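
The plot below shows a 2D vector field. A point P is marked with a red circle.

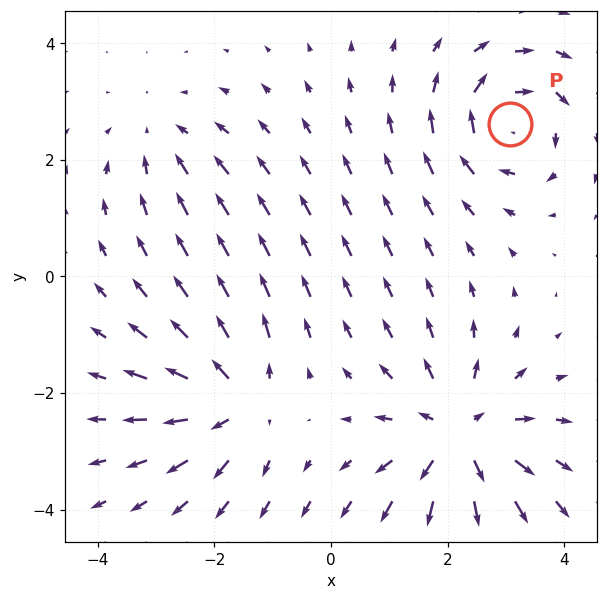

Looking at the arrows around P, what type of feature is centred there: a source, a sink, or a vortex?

vortex

At P (3.1, 2.6) the arrows circulate clockwise. Divergence ≈0, curl about -5 — near-zero divergence with nonzero curl is a vortex.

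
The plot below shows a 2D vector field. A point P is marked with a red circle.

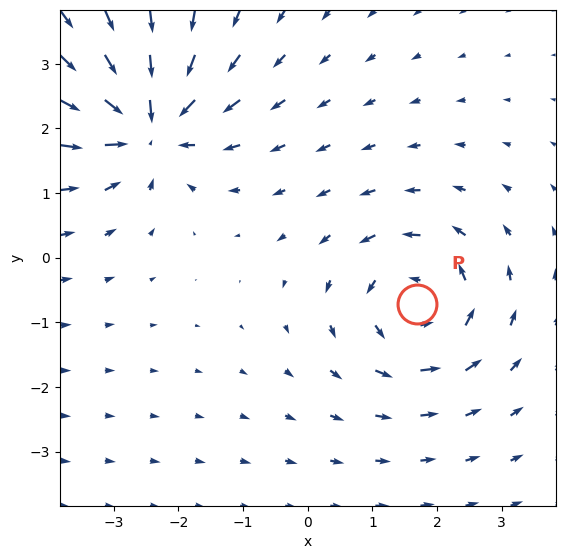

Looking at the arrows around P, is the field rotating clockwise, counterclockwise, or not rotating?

counterclockwise

Near P at (1.7, -0.7) the arrows circulate counterclockwise. The curl (z-component) there is about +5; positive curl means counterclockwise rotation.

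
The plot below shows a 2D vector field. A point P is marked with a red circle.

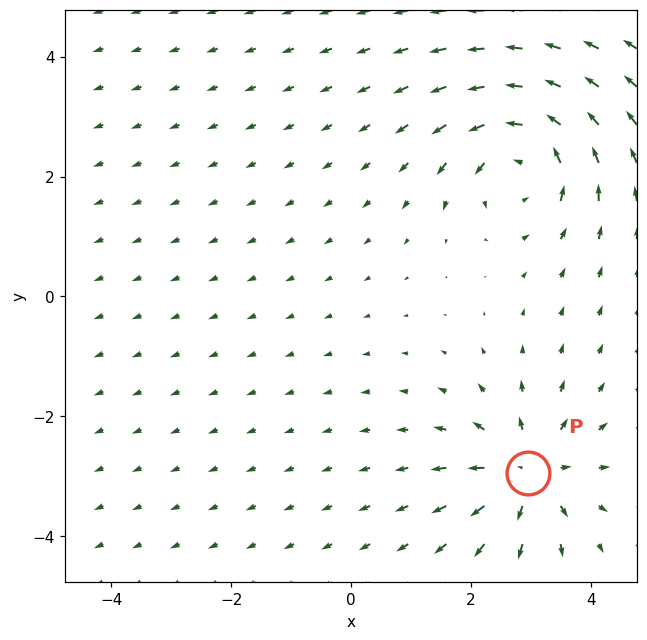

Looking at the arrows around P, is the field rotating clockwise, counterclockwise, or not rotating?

not rotating

Near P at (3.0, -2.9) the arrows show no circulation. The curl there is ≈0.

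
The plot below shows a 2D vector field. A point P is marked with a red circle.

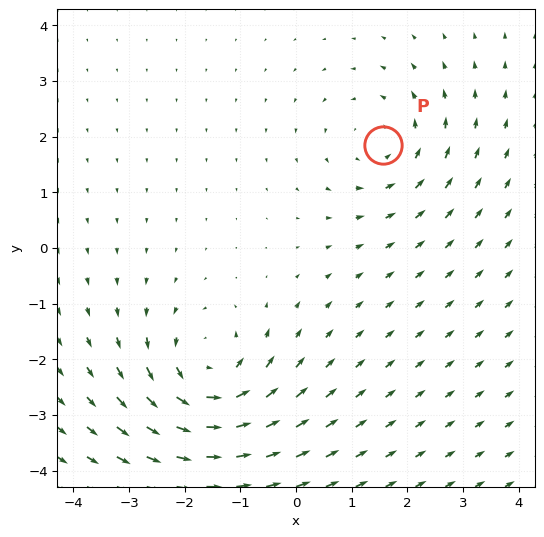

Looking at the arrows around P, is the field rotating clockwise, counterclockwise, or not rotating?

Near P at (1.6, 1.9) the arrows circulate counterclockwise. The curl (z-component) there is about +2; positive curl means counterclockwise rotation.

counterclockwise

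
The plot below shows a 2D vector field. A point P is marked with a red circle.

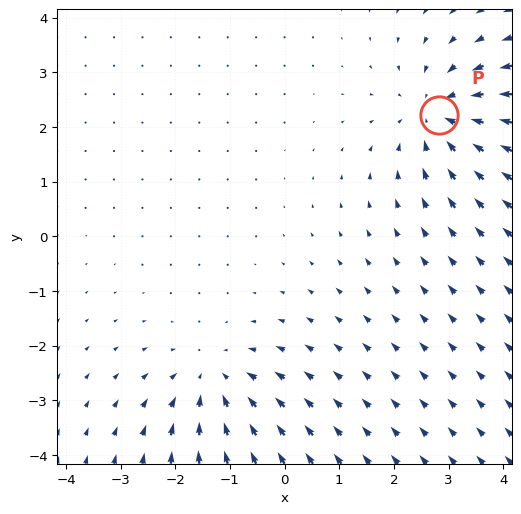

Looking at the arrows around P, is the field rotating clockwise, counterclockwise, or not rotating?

not rotating

Near P at (2.8, 2.2) the arrows show no circulation. The curl there is ≈0.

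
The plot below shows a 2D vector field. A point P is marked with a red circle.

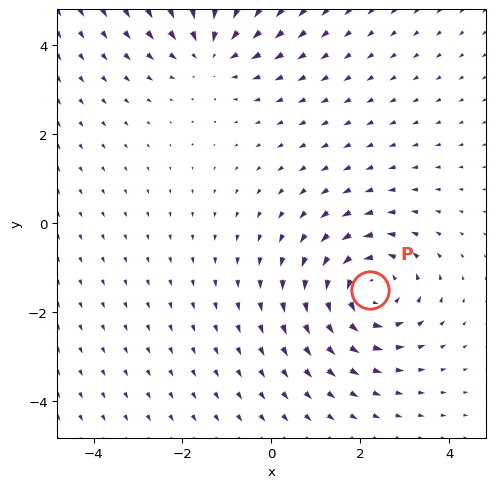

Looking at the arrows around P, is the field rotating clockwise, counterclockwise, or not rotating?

counterclockwise

Near P at (2.2, -1.5) the arrows circulate counterclockwise. The curl (z-component) there is about +4; positive curl means counterclockwise rotation.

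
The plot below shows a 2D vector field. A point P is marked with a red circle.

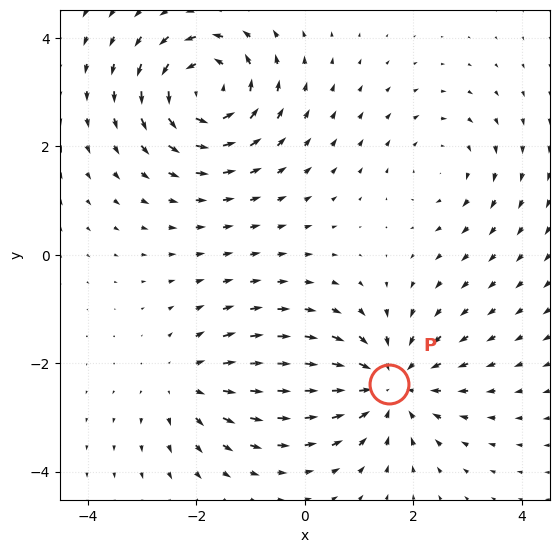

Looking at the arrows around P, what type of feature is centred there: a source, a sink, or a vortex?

sink

At P (1.6, -2.4) the arrows converge inward. Divergence about -4, curl ≈0 — negative divergence with near-zero curl is a sink.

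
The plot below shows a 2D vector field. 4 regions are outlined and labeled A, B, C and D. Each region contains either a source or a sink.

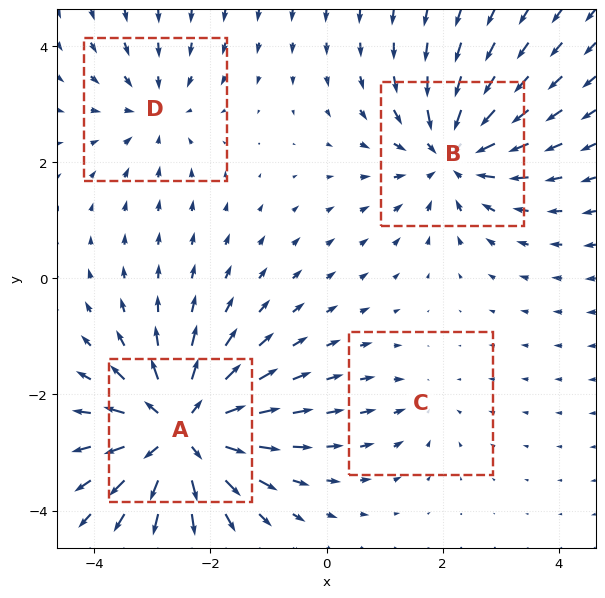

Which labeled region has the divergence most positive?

Divergence at each region's feature centre — A: about +7, B: about -5, C: about -2, D: about -3. Region A is most positive.

A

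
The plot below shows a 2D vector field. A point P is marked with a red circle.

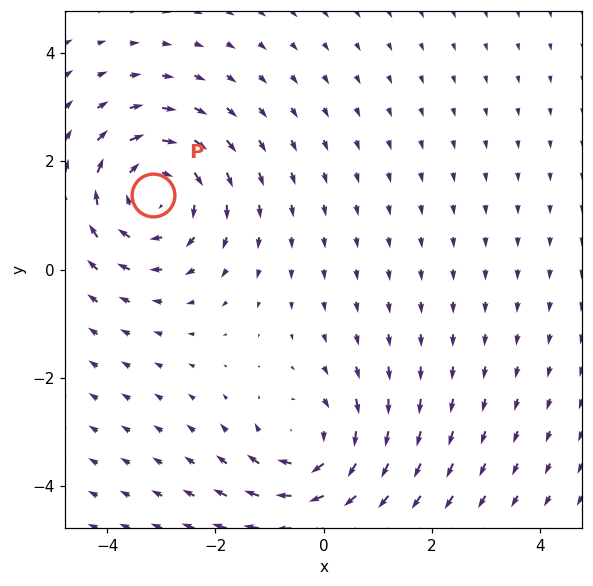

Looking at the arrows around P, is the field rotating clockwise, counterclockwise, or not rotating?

Near P at (-3.2, 1.4) the arrows circulate clockwise. The curl (z-component) there is about -3; negative curl means clockwise rotation.

clockwise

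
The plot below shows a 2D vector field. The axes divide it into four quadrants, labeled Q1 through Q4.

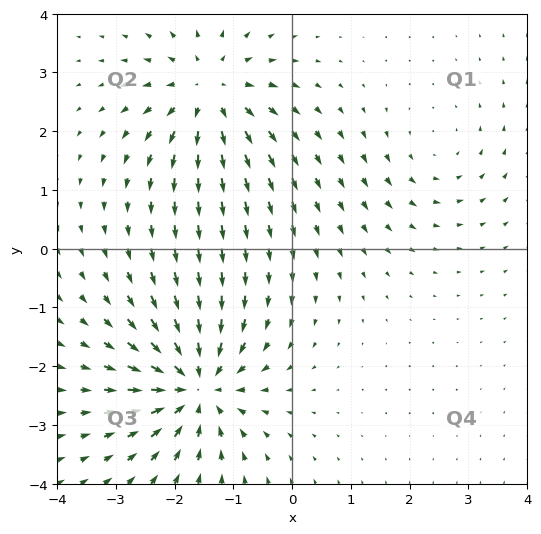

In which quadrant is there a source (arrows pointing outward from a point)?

Q2

The source sits at approximately (-1.4, 2.7), which lies in quadrant Q2. The divergence there is about +5, positive as expected for a source.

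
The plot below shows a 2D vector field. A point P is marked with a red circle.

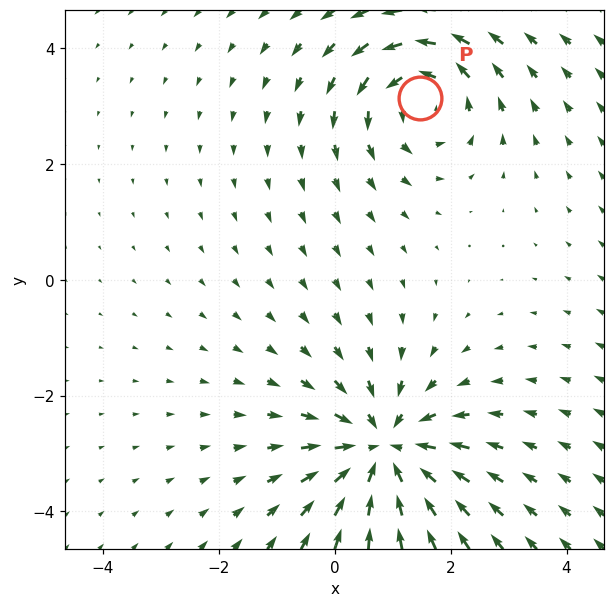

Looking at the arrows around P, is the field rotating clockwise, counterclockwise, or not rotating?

Near P at (1.5, 3.1) the arrows circulate counterclockwise. The curl (z-component) there is about +3; positive curl means counterclockwise rotation.

counterclockwise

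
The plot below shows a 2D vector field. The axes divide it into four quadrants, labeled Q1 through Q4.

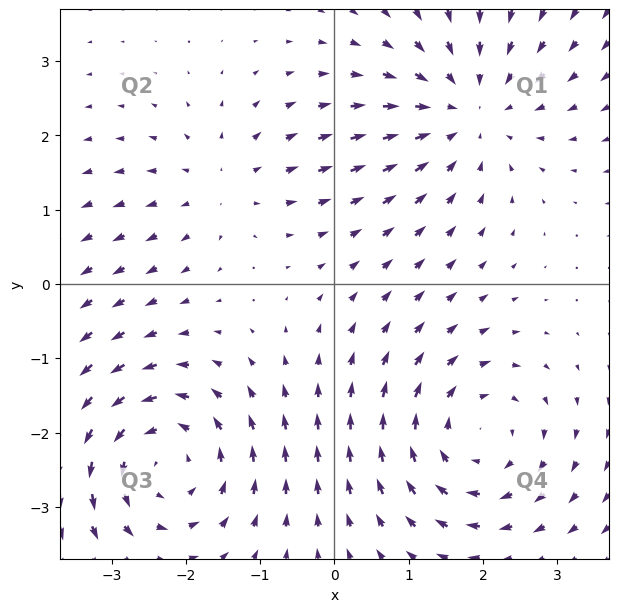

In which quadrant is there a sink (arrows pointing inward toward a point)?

The sink sits at approximately (1.8, 2.3), which lies in quadrant Q1. The divergence there is about -4, negative as expected for a sink.

Q1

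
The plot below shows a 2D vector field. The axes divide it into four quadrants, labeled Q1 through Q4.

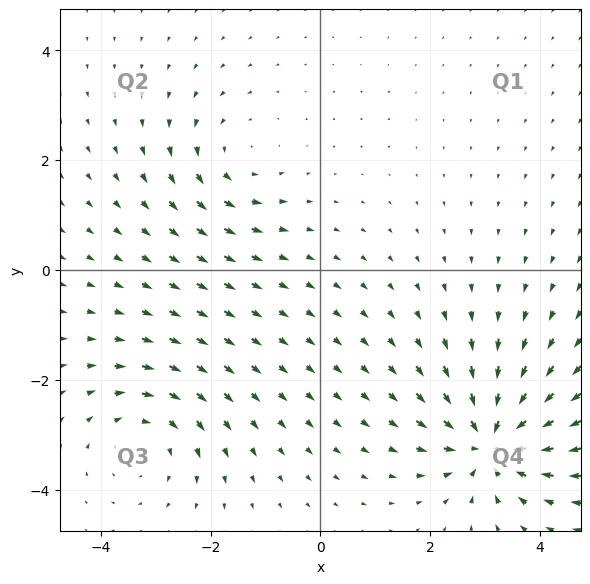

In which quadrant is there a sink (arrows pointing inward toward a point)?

Q4

The sink sits at approximately (3.1, -3.1), which lies in quadrant Q4. The divergence there is about -6, negative as expected for a sink.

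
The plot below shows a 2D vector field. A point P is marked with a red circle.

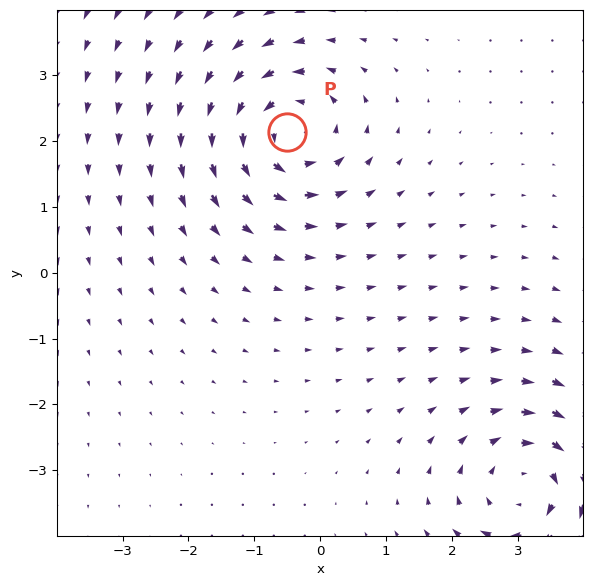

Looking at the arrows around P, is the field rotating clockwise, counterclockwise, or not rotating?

counterclockwise

Near P at (-0.5, 2.1) the arrows circulate counterclockwise. The curl (z-component) there is about +3; positive curl means counterclockwise rotation.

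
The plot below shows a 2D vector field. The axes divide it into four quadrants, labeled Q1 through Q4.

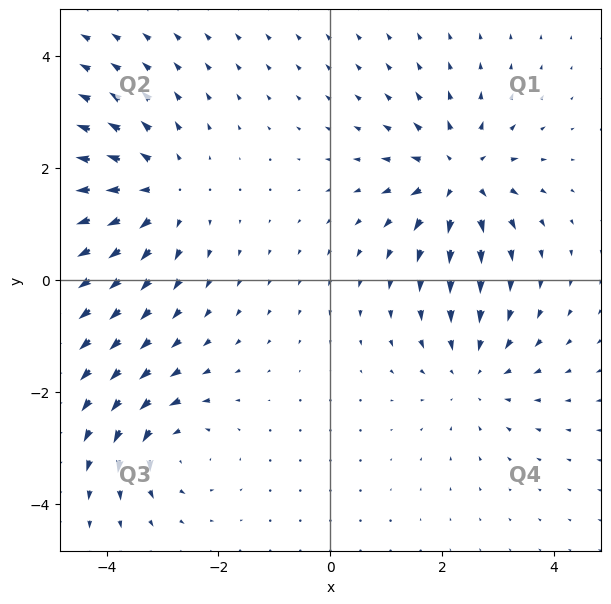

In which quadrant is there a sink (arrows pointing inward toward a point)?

The sink sits at approximately (2.6, -1.6), which lies in quadrant Q4. The divergence there is about -3, negative as expected for a sink.

Q4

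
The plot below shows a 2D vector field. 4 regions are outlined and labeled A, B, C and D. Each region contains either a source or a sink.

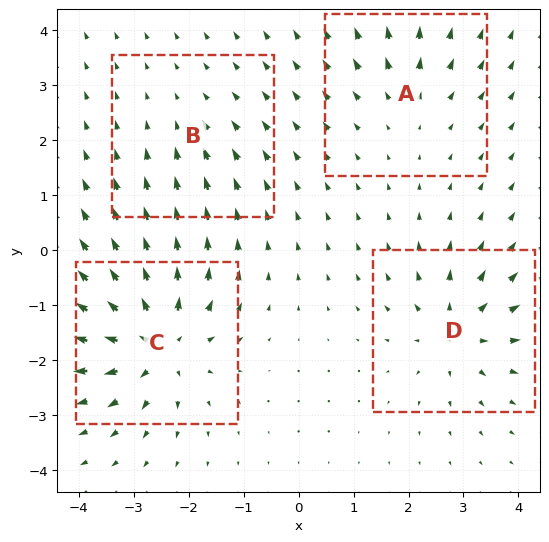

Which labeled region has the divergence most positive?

Divergence at each region's feature centre — A: about +4, B: about -2, C: about +9, D: about +6. Region C is most positive.

C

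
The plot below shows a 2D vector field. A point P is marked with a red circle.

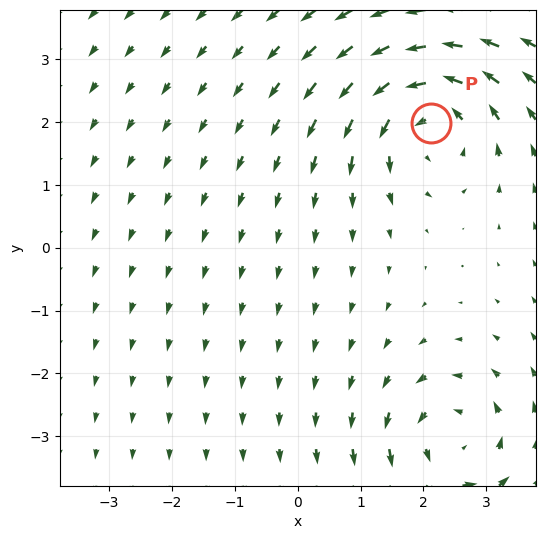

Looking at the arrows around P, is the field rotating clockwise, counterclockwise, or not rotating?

counterclockwise

Near P at (2.1, 2.0) the arrows circulate counterclockwise. The curl (z-component) there is about +5; positive curl means counterclockwise rotation.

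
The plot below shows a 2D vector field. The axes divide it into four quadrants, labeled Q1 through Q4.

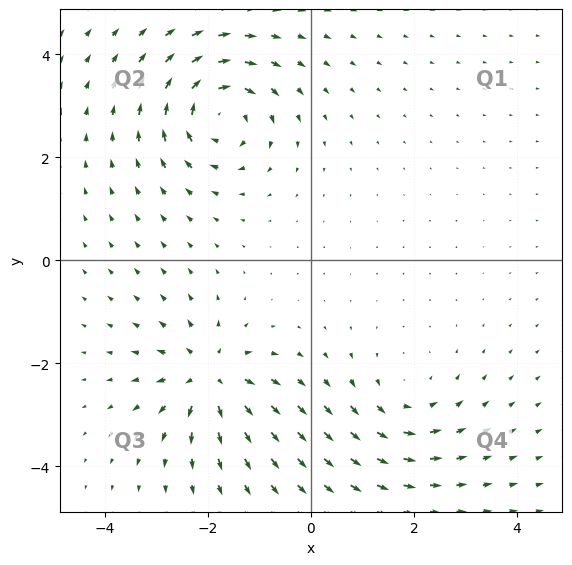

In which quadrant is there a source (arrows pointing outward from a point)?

Q3

The source sits at approximately (-2.0, -2.3), which lies in quadrant Q3. The divergence there is about +5, positive as expected for a source.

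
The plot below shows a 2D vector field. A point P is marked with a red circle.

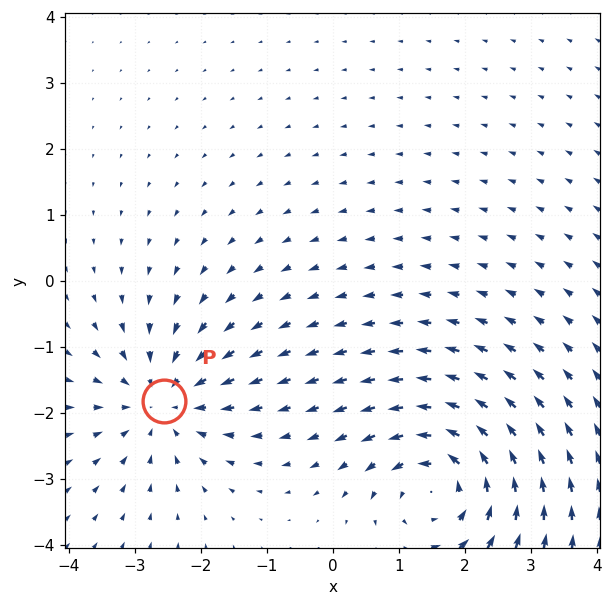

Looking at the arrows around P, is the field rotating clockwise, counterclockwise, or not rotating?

not rotating

Near P at (-2.6, -1.8) the arrows show no circulation. The curl there is ≈0.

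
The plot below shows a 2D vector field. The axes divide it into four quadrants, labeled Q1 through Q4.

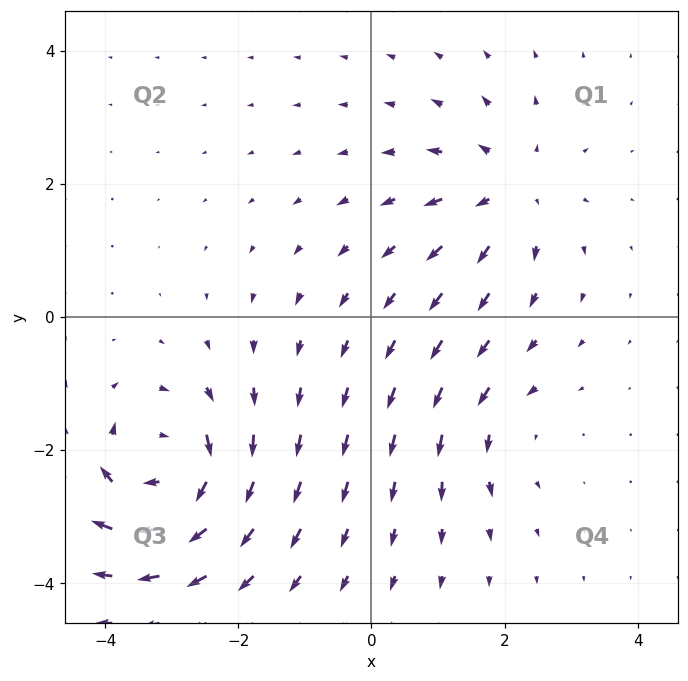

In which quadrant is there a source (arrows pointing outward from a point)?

Q1

The source sits at approximately (2.1, 1.9), which lies in quadrant Q1. The divergence there is about +4, positive as expected for a source.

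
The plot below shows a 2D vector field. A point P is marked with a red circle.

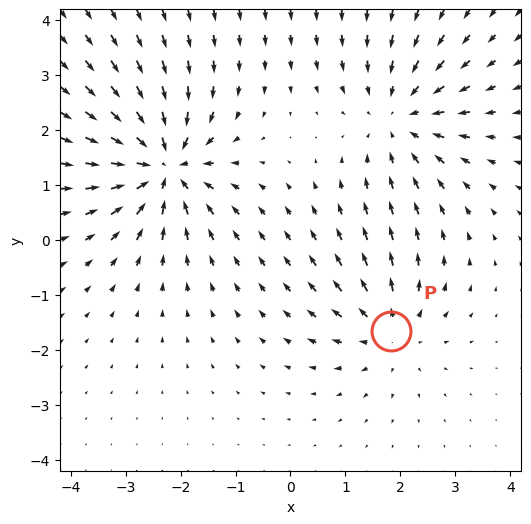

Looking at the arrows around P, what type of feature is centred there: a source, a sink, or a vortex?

At P (1.8, -1.7) the arrows spread outward. Divergence about +4, curl ≈0 — positive divergence with near-zero curl is a source.

source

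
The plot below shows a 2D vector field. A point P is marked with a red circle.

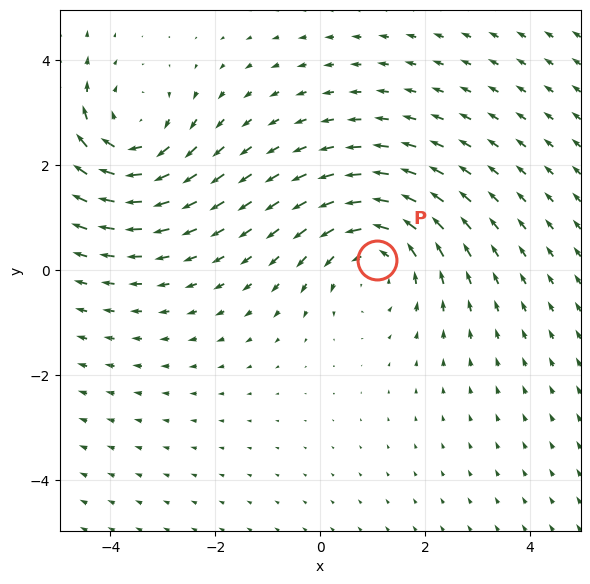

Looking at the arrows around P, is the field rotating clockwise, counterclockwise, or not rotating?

Near P at (1.1, 0.2) the arrows circulate counterclockwise. The curl (z-component) there is about +3; positive curl means counterclockwise rotation.

counterclockwise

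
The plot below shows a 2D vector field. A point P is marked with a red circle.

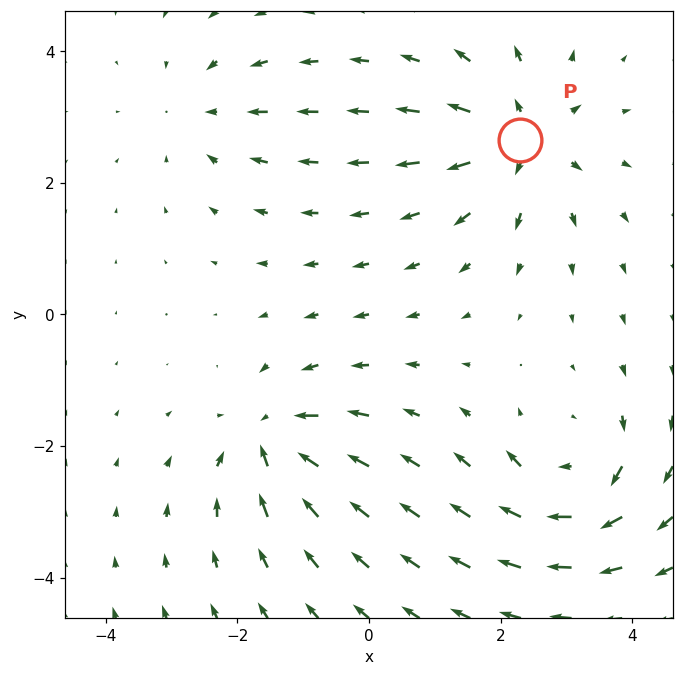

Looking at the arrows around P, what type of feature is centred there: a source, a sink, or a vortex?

At P (2.3, 2.7) the arrows spread outward. Divergence about +5, curl ≈0 — positive divergence with near-zero curl is a source.

source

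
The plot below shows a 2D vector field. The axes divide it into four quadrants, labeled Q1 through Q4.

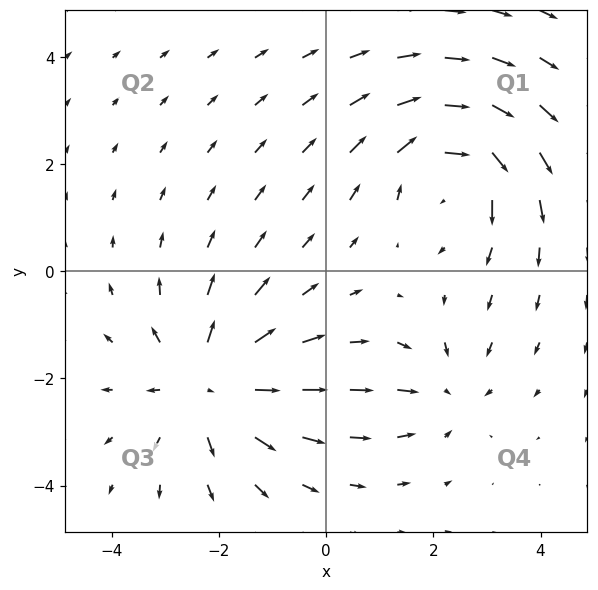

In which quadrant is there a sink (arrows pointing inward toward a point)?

The sink sits at approximately (2.2, -2.3), which lies in quadrant Q4. The divergence there is about -3, negative as expected for a sink.

Q4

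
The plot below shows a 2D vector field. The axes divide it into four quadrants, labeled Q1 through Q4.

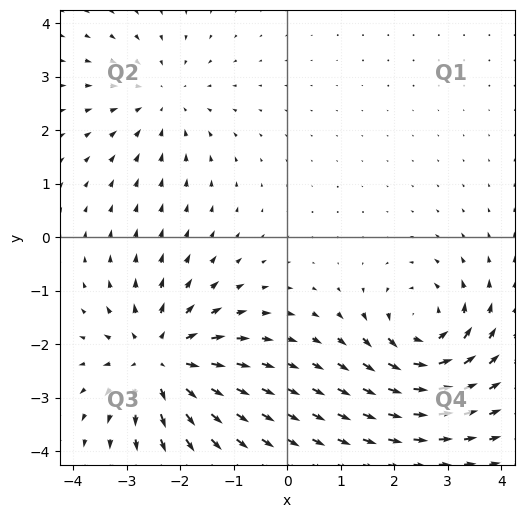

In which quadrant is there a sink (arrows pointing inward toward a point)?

The sink sits at approximately (-2.3, 2.6), which lies in quadrant Q2. The divergence there is about -2, negative as expected for a sink.

Q2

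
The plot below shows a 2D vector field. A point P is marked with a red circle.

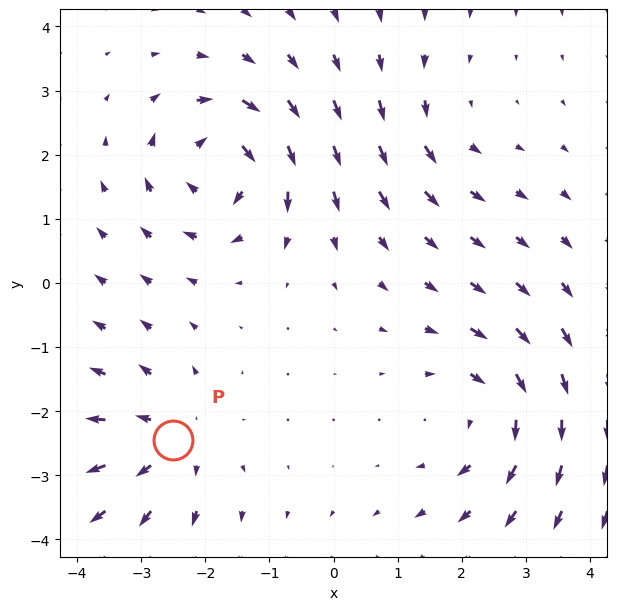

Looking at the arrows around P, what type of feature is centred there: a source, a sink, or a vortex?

At P (-2.5, -2.5) the arrows spread outward. Divergence about +4, curl ≈0 — positive divergence with near-zero curl is a source.

source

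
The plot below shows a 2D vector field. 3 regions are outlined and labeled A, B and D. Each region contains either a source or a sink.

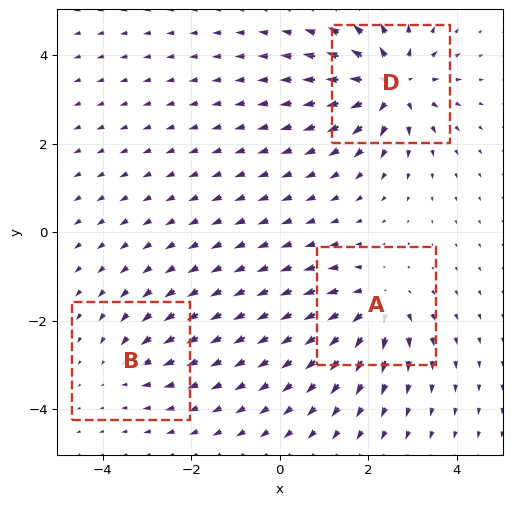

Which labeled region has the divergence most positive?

D

Divergence at each region's feature centre — A: about +4, B: about -2, D: about +6. Region D is most positive.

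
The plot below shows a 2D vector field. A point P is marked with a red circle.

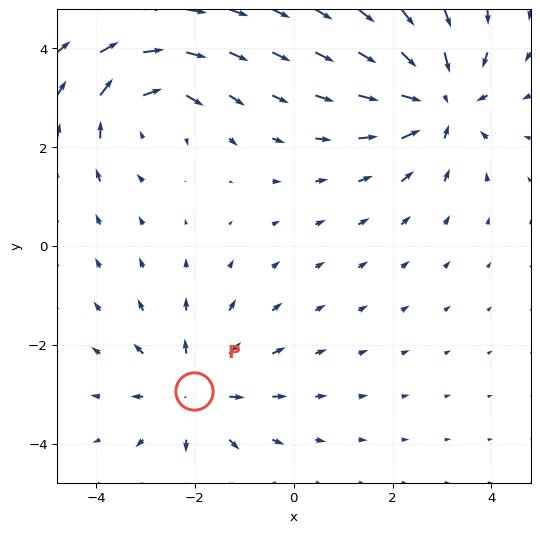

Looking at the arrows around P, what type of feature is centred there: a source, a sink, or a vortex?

source

At P (-2.0, -2.9) the arrows spread outward. Divergence about +3, curl ≈0 — positive divergence with near-zero curl is a source.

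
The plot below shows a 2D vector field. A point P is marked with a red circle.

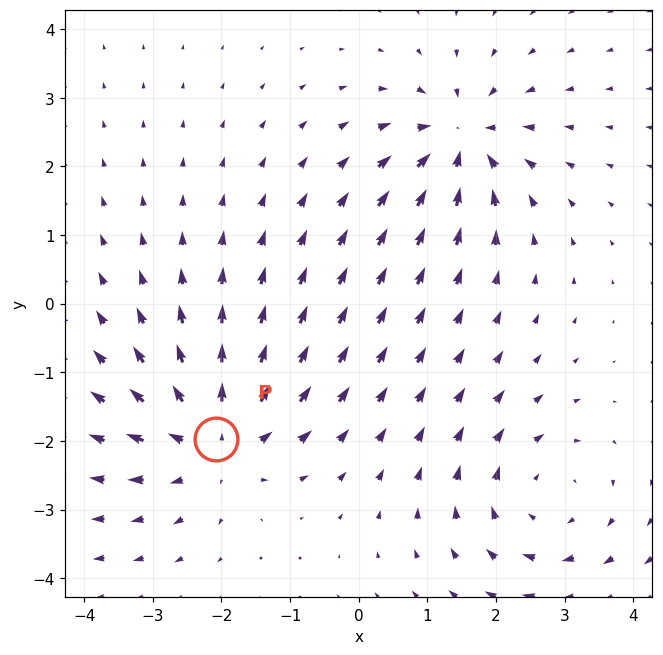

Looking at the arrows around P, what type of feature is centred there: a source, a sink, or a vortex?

source

At P (-2.1, -2.0) the arrows spread outward. Divergence about +5, curl ≈0 — positive divergence with near-zero curl is a source.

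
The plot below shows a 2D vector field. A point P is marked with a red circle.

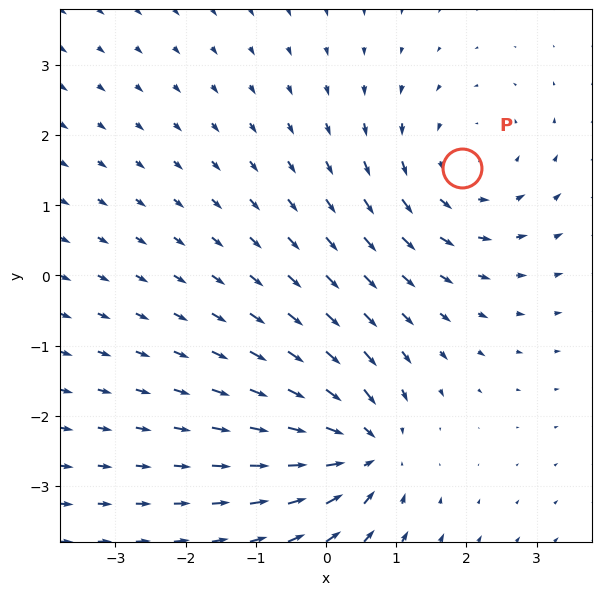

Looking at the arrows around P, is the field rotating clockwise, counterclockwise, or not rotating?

Near P at (1.9, 1.5) the arrows circulate counterclockwise. The curl (z-component) there is about +2; positive curl means counterclockwise rotation.

counterclockwise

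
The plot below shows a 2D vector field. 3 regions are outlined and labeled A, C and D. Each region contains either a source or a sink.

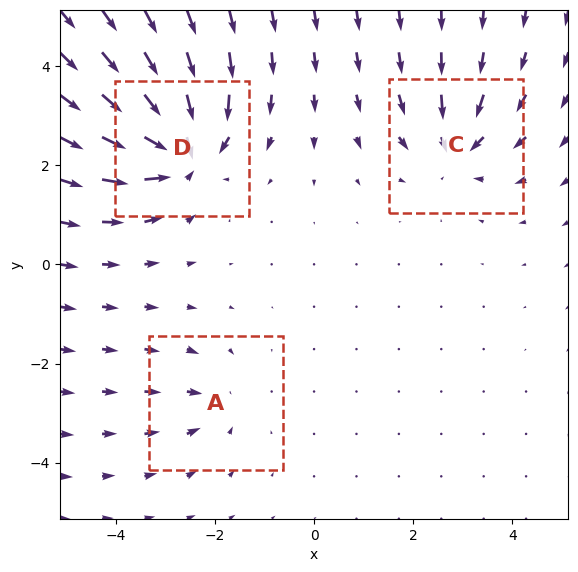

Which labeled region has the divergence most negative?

Divergence at each region's feature centre — A: about -2, C: about -4, D: about -6. Region D is most negative.

D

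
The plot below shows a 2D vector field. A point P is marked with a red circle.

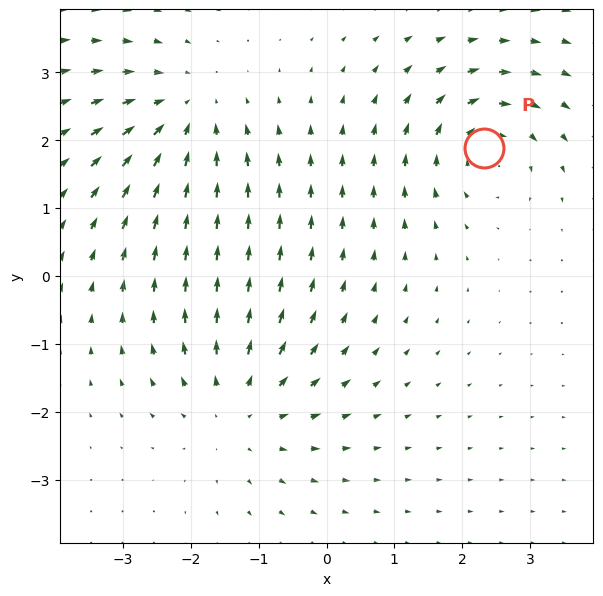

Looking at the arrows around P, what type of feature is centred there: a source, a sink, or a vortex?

At P (2.3, 1.9) the arrows circulate clockwise. Divergence ≈0, curl about -4 — near-zero divergence with nonzero curl is a vortex.

vortex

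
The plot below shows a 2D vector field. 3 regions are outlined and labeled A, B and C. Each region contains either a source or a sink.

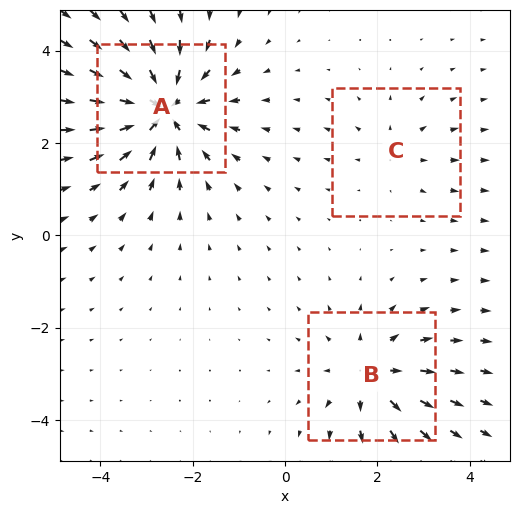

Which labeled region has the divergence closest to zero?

C

Divergence at each region's feature centre — A: about -6, B: about +3, C: about +2. Region C is closest to zero.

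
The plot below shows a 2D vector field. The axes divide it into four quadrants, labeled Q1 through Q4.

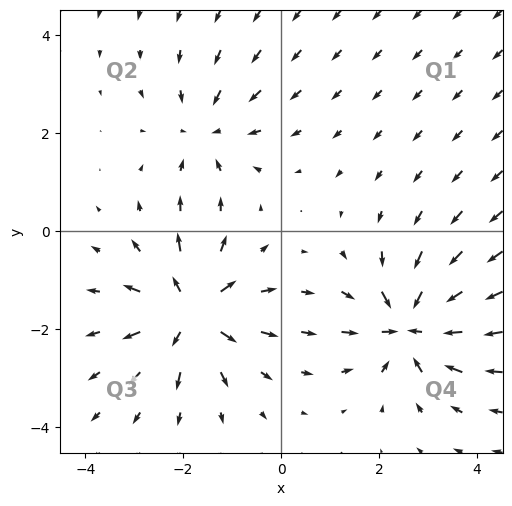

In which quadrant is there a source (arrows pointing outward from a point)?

Q3

The source sits at approximately (-1.8, -1.7), which lies in quadrant Q3. The divergence there is about +5, positive as expected for a source.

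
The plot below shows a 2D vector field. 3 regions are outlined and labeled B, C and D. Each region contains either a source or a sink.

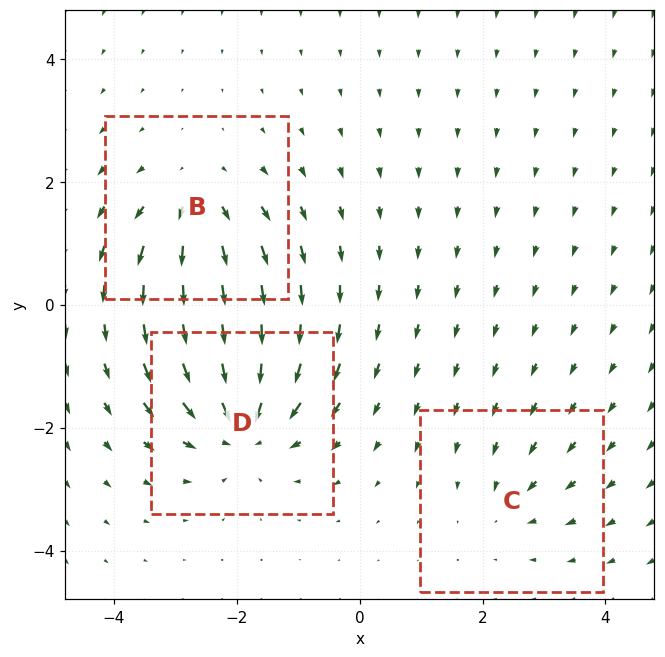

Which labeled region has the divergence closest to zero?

Divergence at each region's feature centre — B: about +4, C: about -2, D: about -5. Region C is closest to zero.

C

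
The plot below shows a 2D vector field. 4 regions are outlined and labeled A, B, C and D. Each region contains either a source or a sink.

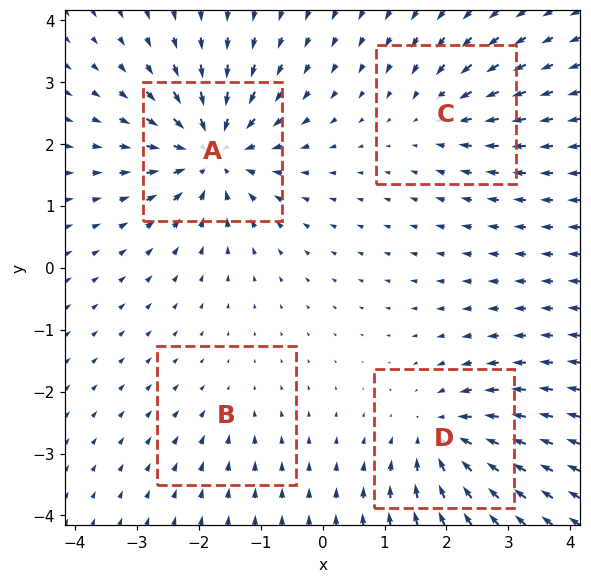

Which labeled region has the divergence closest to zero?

B

Divergence at each region's feature centre — A: about -9, B: about -2, C: about -4, D: about -6. Region B is closest to zero.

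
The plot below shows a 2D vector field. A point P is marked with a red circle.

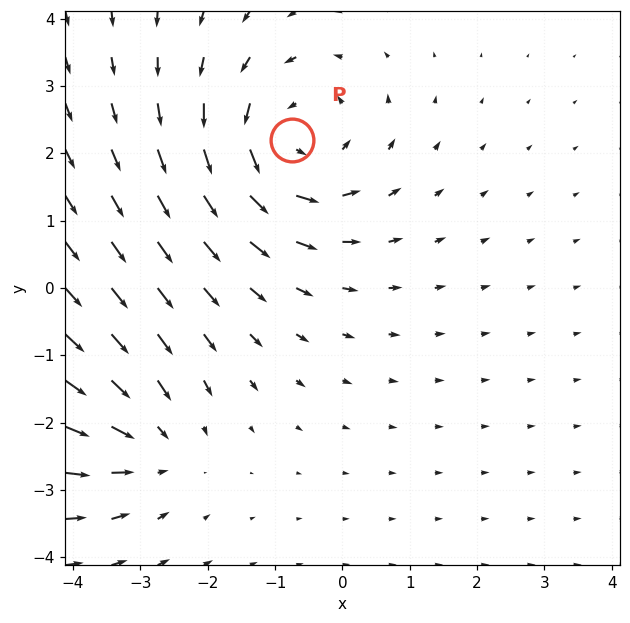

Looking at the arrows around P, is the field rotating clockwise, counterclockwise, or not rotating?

Near P at (-0.7, 2.2) the arrows circulate counterclockwise. The curl (z-component) there is about +4; positive curl means counterclockwise rotation.

counterclockwise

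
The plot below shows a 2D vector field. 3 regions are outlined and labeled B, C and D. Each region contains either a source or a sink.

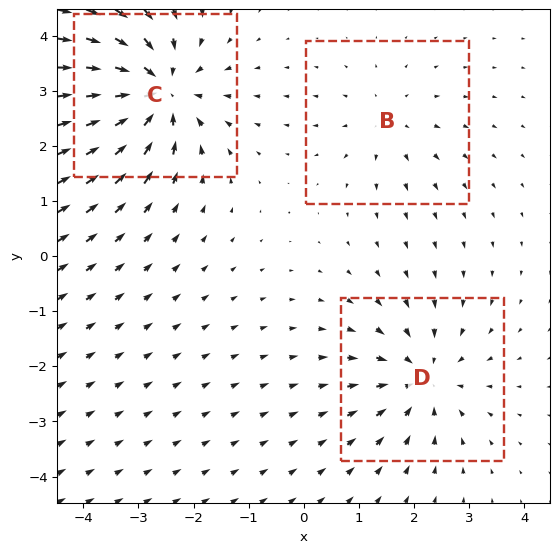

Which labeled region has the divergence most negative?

Divergence at each region's feature centre — B: about +2, C: about -5, D: about -4. Region C is most negative.

C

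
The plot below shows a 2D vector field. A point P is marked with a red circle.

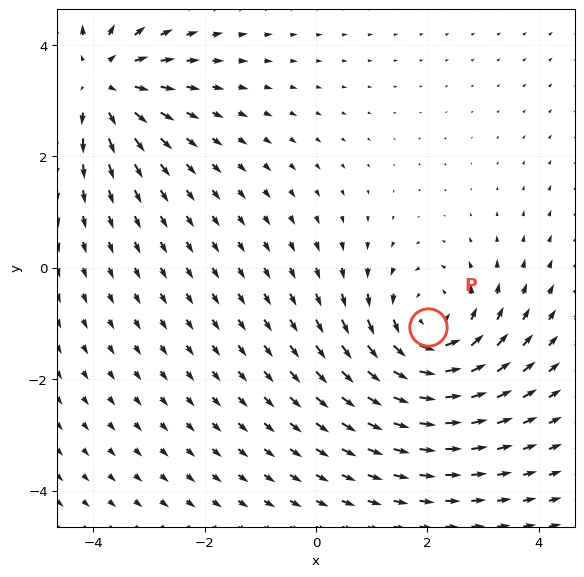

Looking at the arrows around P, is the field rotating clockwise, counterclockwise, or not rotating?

Near P at (2.0, -1.1) the arrows circulate counterclockwise. The curl (z-component) there is about +4; positive curl means counterclockwise rotation.

counterclockwise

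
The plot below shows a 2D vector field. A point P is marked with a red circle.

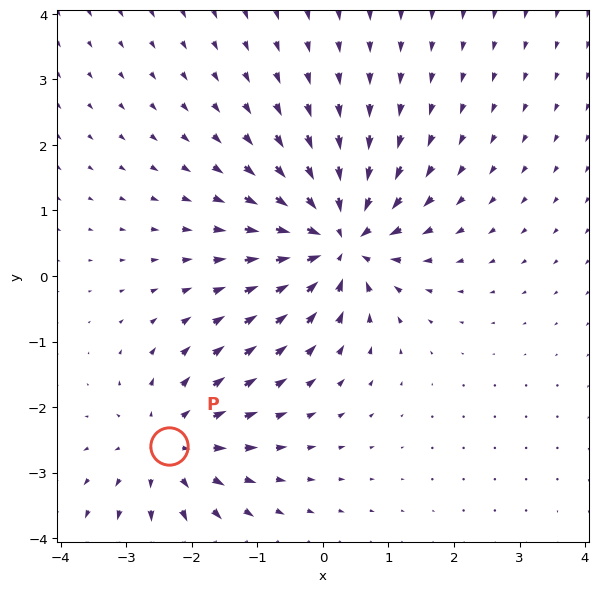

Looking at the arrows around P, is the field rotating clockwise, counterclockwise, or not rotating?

not rotating

Near P at (-2.3, -2.6) the arrows show no circulation. The curl there is ≈0.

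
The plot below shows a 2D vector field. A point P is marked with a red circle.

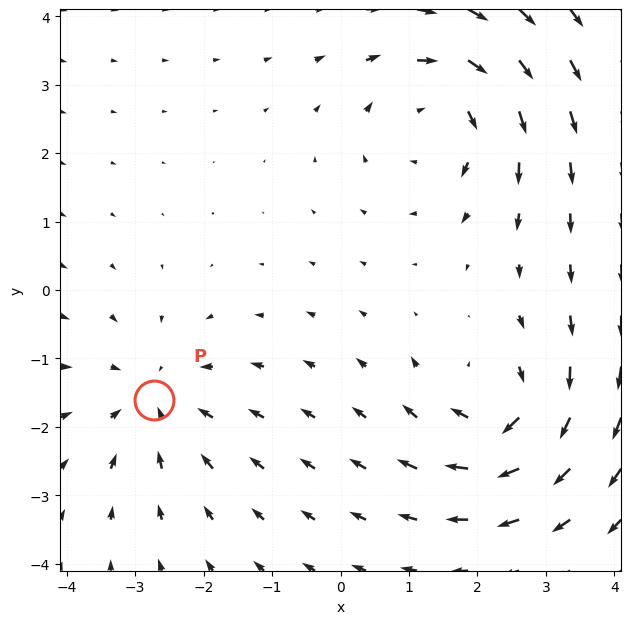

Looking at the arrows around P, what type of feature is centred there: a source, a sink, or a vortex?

sink

At P (-2.7, -1.6) the arrows converge inward. Divergence about -4, curl ≈0 — negative divergence with near-zero curl is a sink.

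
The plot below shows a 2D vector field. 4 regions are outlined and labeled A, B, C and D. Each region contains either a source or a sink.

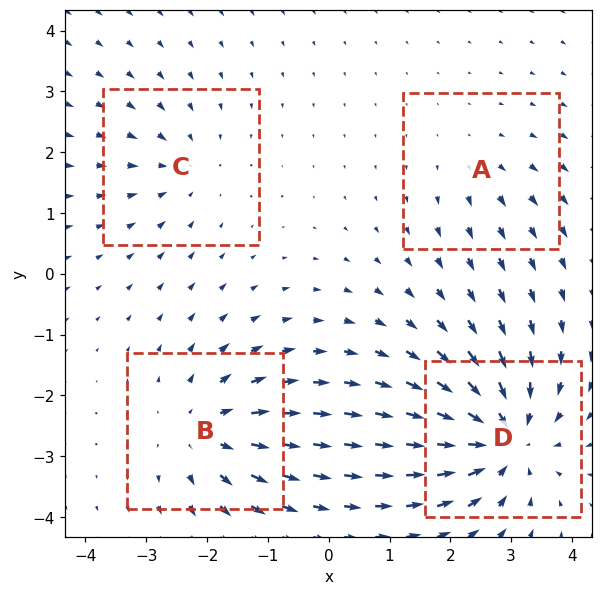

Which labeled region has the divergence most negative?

D

Divergence at each region's feature centre — A: about +2, B: about +5, C: about -3, D: about -7. Region D is most negative.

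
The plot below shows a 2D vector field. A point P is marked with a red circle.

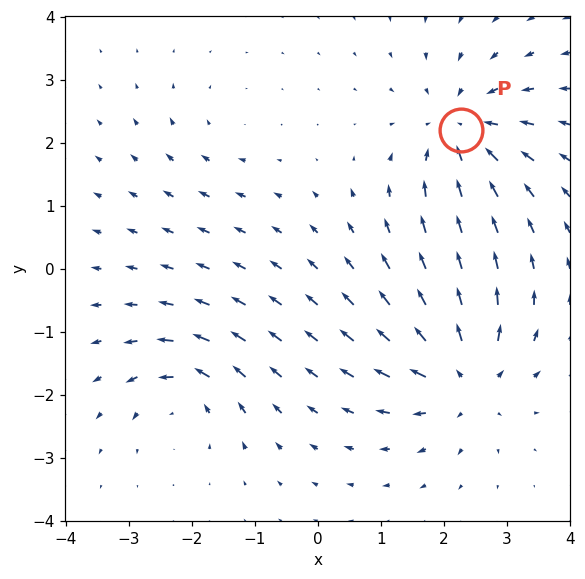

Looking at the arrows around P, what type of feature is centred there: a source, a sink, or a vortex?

At P (2.3, 2.2) the arrows converge inward. Divergence about -5, curl ≈0 — negative divergence with near-zero curl is a sink.

sink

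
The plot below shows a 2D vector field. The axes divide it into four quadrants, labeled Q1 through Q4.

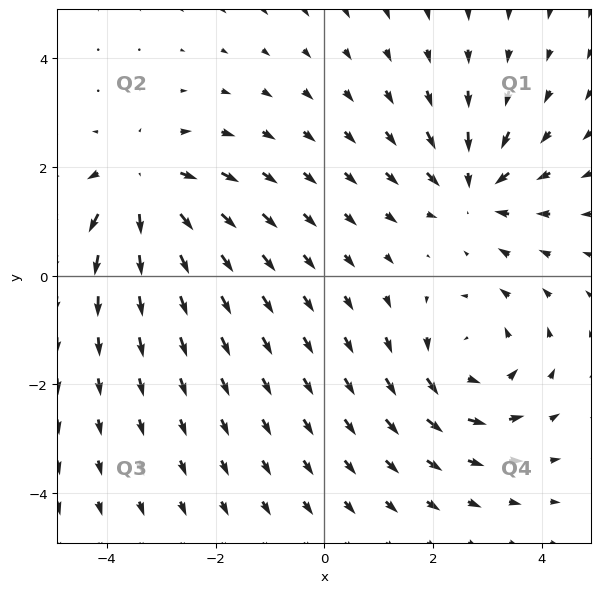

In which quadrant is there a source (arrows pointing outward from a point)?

The source sits at approximately (-3.3, 1.6), which lies in quadrant Q2. The divergence there is about +3, positive as expected for a source.

Q2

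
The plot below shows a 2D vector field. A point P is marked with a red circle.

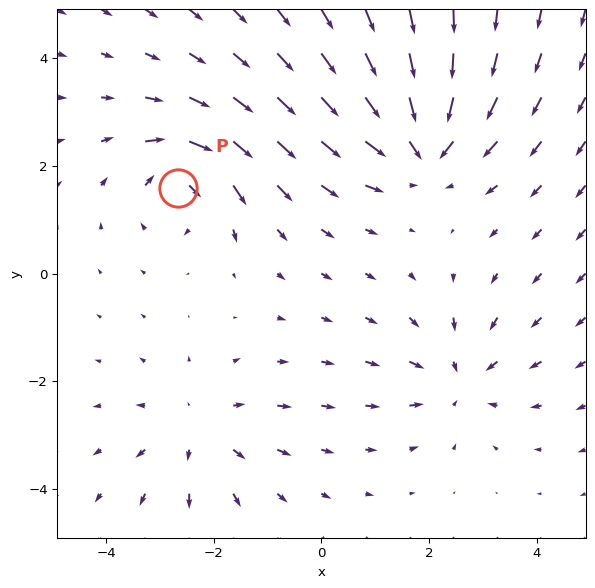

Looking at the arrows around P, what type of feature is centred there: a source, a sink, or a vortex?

vortex

At P (-2.7, 1.6) the arrows circulate clockwise. Divergence ≈0, curl about -5 — near-zero divergence with nonzero curl is a vortex.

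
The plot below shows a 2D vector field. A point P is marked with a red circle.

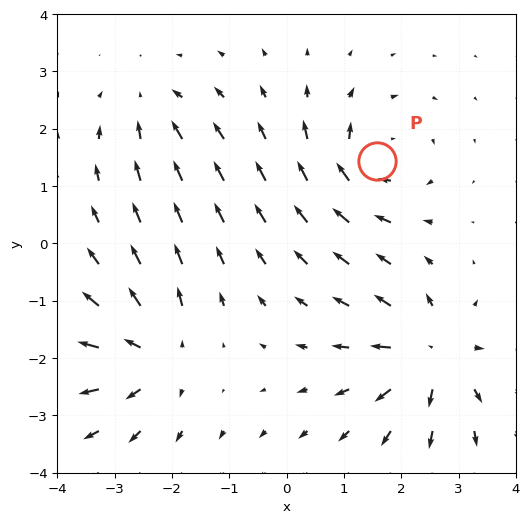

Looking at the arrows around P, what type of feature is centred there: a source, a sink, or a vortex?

vortex

At P (1.6, 1.4) the arrows circulate clockwise. Divergence ≈0, curl about -6 — near-zero divergence with nonzero curl is a vortex.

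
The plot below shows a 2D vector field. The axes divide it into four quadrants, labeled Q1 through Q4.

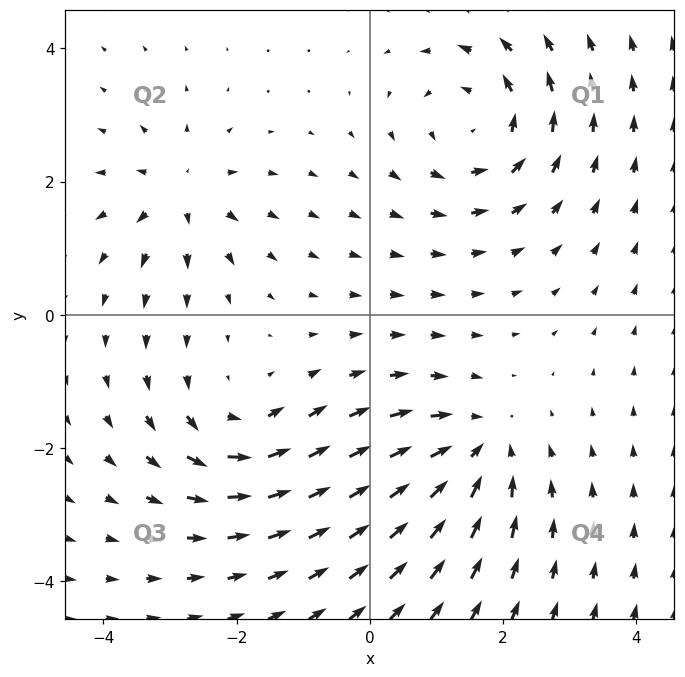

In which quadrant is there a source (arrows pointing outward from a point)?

The source sits at approximately (-2.8, 1.8), which lies in quadrant Q2. The divergence there is about +4, positive as expected for a source.

Q2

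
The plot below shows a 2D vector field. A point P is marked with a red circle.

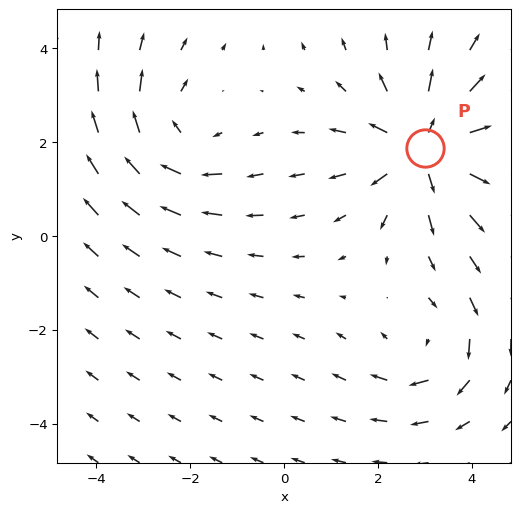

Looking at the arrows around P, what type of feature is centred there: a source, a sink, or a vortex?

At P (3.0, 1.9) the arrows spread outward. Divergence about +5, curl ≈0 — positive divergence with near-zero curl is a source.

source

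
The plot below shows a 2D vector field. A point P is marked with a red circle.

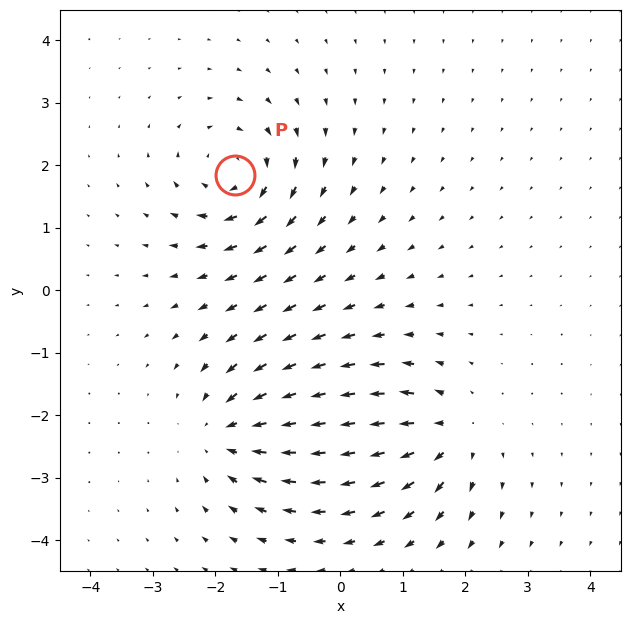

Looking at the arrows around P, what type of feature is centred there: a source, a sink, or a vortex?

vortex

At P (-1.7, 1.9) the arrows circulate clockwise. Divergence ≈0, curl about -6 — near-zero divergence with nonzero curl is a vortex.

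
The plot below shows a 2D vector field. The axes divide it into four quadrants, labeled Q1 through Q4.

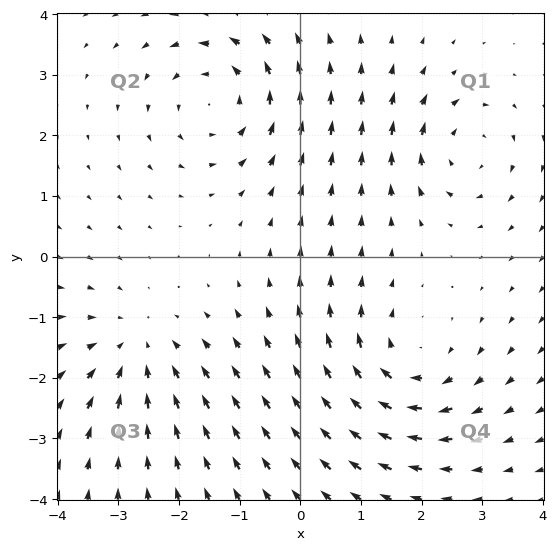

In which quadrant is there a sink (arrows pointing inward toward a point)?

The sink sits at approximately (-2.7, -1.5), which lies in quadrant Q3. The divergence there is about -3, negative as expected for a sink.

Q3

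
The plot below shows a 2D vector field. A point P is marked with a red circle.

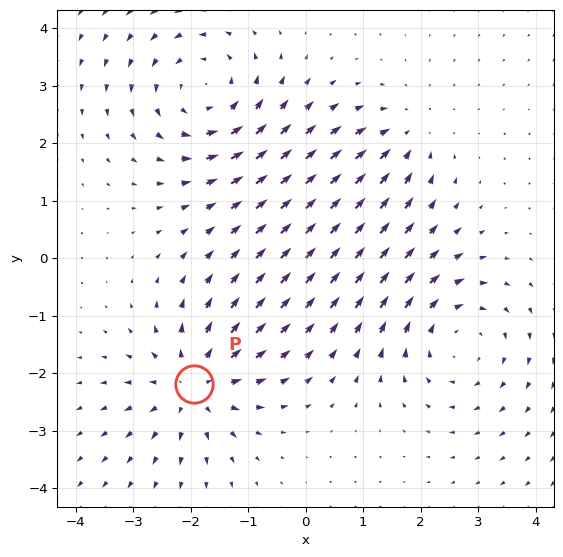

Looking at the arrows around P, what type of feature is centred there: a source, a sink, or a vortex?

source

At P (-1.9, -2.2) the arrows spread outward. Divergence about +5, curl ≈0 — positive divergence with near-zero curl is a source.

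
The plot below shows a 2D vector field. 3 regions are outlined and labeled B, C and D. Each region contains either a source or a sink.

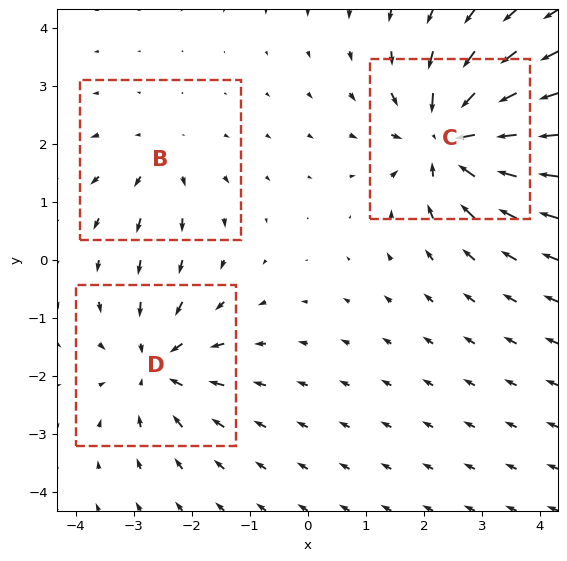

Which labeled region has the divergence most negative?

C

Divergence at each region's feature centre — B: about +2, C: about -6, D: about -4. Region C is most negative.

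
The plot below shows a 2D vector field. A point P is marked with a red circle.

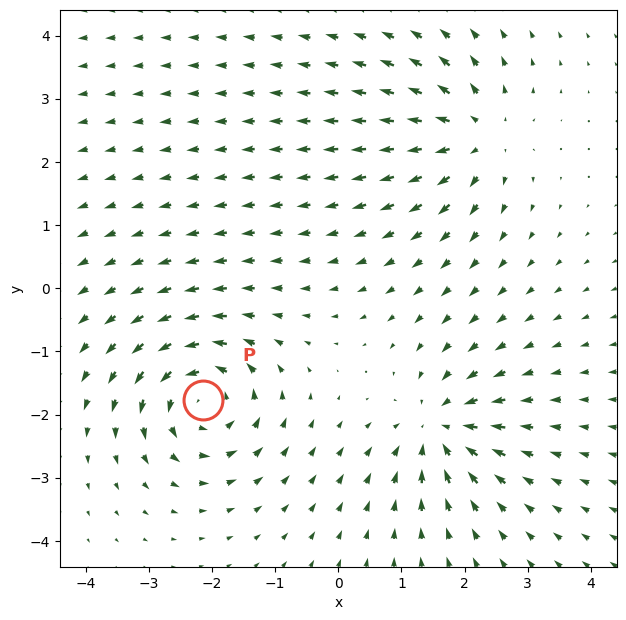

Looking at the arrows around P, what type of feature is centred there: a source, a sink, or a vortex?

At P (-2.1, -1.8) the arrows circulate counterclockwise. Divergence ≈0, curl about +5 — near-zero divergence with nonzero curl is a vortex.

vortex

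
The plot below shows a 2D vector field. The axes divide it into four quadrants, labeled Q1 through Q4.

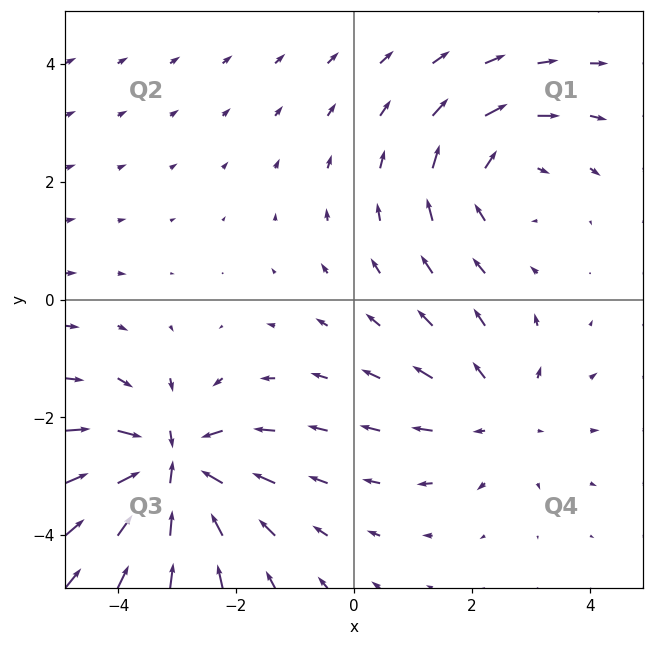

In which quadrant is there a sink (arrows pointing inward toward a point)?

The sink sits at approximately (-3.1, -2.9), which lies in quadrant Q3. The divergence there is about -5, negative as expected for a sink.

Q3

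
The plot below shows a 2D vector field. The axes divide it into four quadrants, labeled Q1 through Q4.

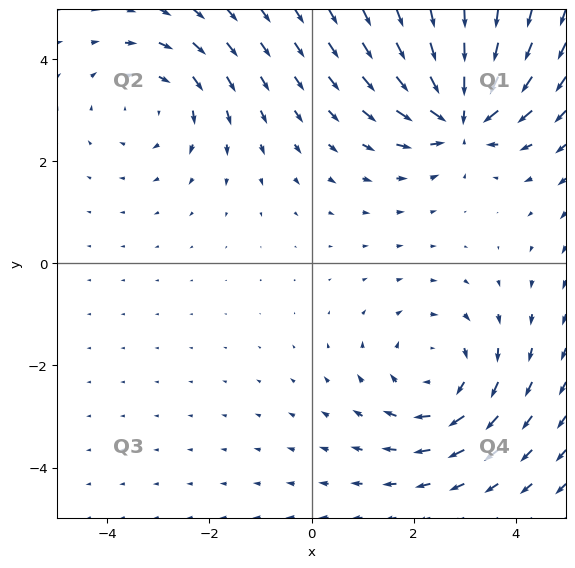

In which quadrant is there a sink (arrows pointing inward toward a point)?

The sink sits at approximately (2.9, 2.9), which lies in quadrant Q1. The divergence there is about -7, negative as expected for a sink.

Q1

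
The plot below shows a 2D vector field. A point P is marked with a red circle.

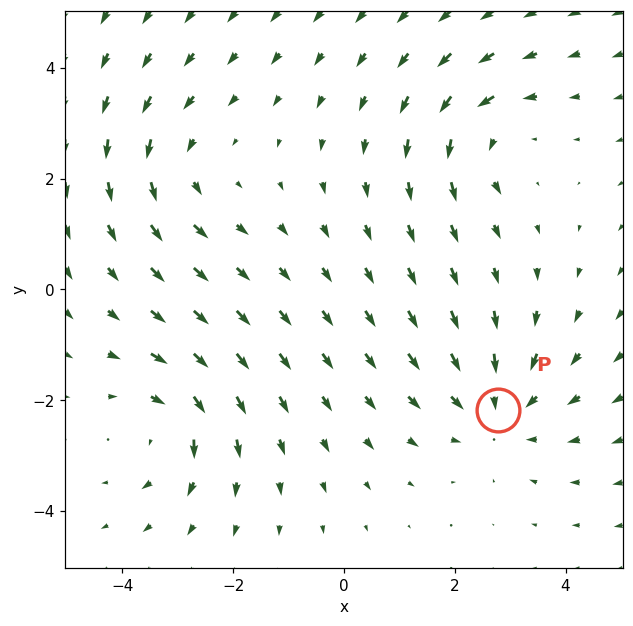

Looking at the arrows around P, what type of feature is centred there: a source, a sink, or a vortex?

At P (2.8, -2.2) the arrows converge inward. Divergence about -3, curl ≈0 — negative divergence with near-zero curl is a sink.

sink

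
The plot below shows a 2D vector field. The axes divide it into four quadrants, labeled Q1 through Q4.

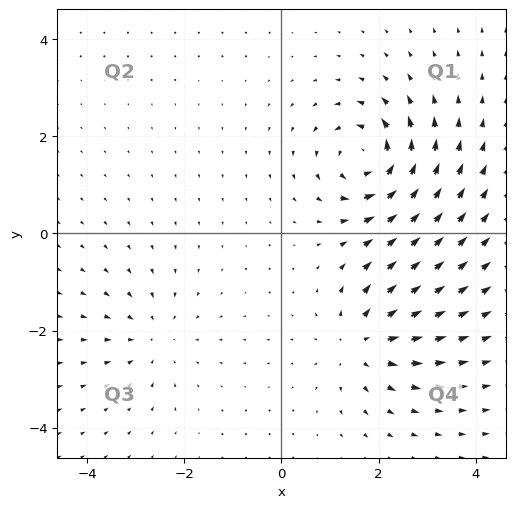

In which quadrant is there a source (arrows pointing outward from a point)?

The source sits at approximately (1.6, -2.3), which lies in quadrant Q4. The divergence there is about +4, positive as expected for a source.

Q4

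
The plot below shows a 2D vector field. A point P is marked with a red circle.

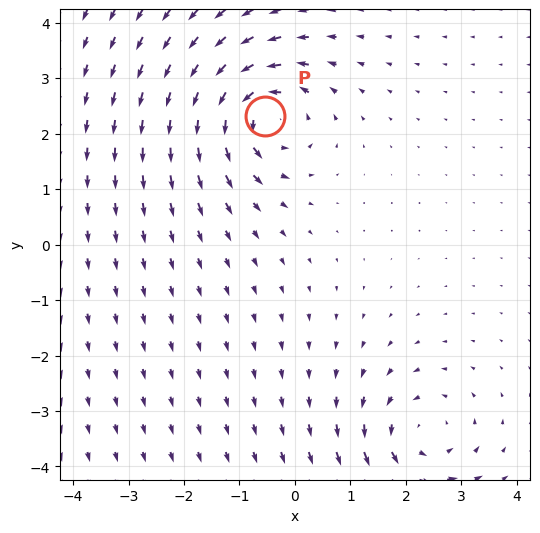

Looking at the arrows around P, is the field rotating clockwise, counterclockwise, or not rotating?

counterclockwise

Near P at (-0.5, 2.3) the arrows circulate counterclockwise. The curl (z-component) there is about +6; positive curl means counterclockwise rotation.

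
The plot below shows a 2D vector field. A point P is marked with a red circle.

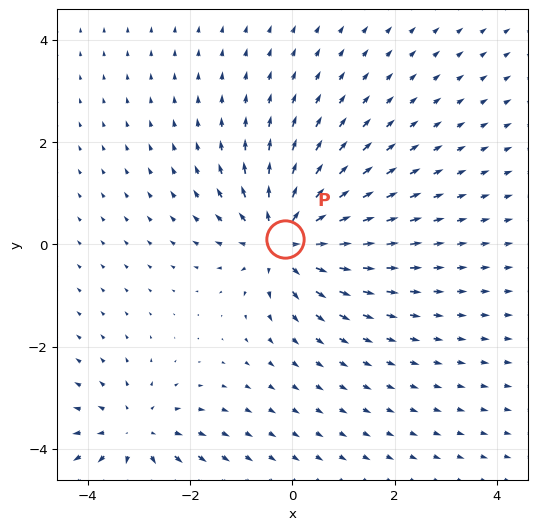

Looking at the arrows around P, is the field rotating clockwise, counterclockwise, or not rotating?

not rotating

Near P at (-0.2, 0.1) the arrows show no circulation. The curl there is ≈0.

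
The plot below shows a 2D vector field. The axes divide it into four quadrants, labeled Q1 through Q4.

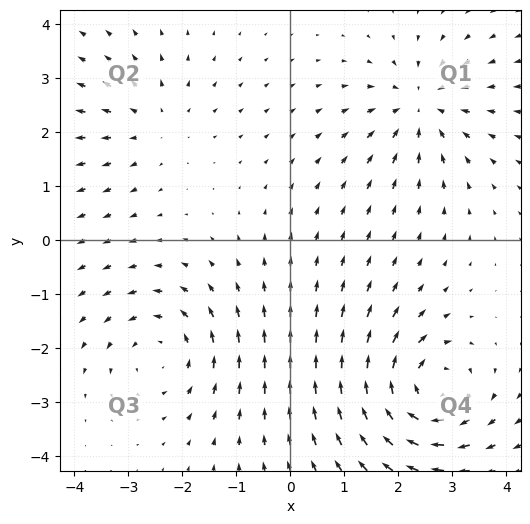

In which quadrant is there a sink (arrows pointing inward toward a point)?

Q1

The sink sits at approximately (2.4, 2.5), which lies in quadrant Q1. The divergence there is about -4, negative as expected for a sink.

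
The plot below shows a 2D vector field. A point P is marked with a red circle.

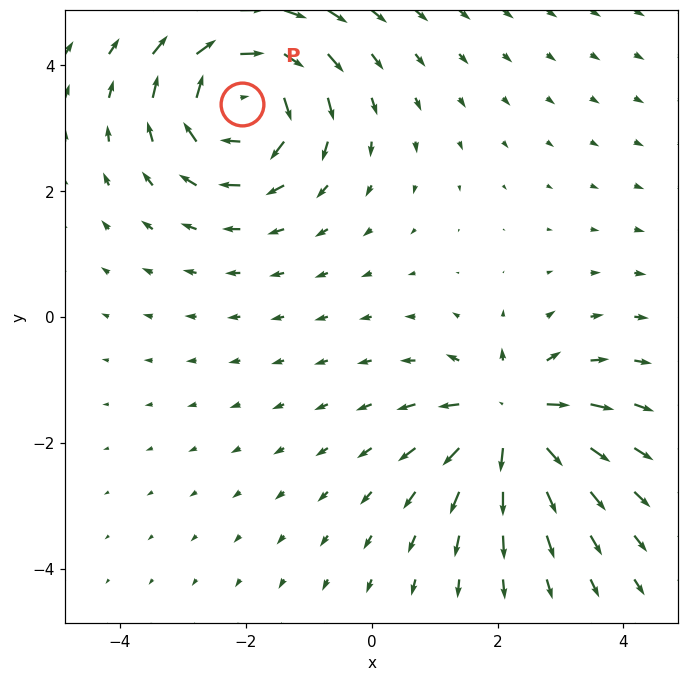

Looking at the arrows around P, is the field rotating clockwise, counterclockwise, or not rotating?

clockwise

Near P at (-2.1, 3.4) the arrows circulate clockwise. The curl (z-component) there is about -5; negative curl means clockwise rotation.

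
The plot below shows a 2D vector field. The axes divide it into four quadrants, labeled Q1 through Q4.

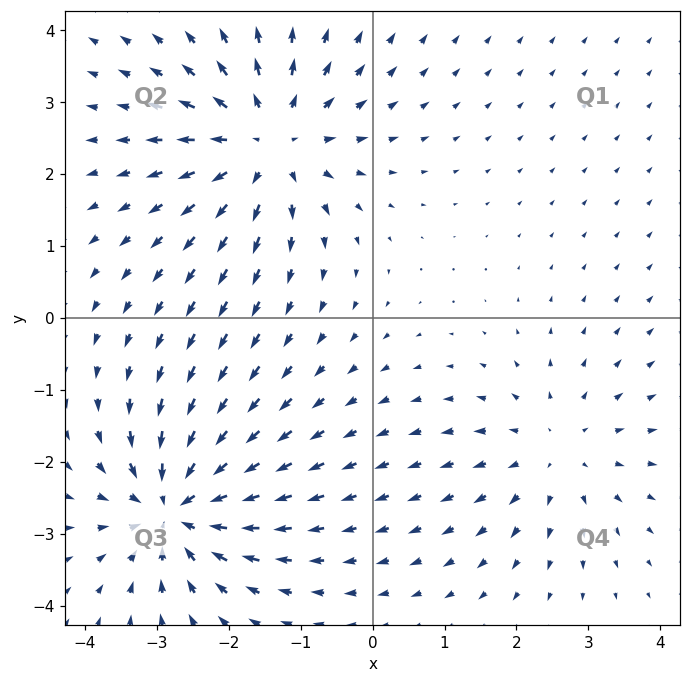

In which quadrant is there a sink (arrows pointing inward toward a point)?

The sink sits at approximately (-2.7, -2.6), which lies in quadrant Q3. The divergence there is about -5, negative as expected for a sink.

Q3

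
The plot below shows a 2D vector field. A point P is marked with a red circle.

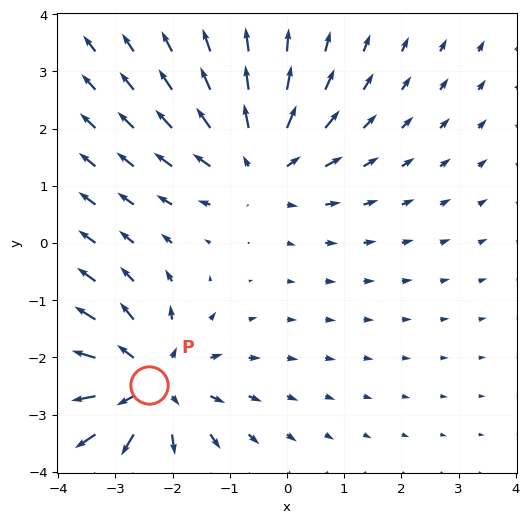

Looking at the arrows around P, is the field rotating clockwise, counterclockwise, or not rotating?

Near P at (-2.4, -2.5) the arrows show no circulation. The curl there is ≈0.

not rotating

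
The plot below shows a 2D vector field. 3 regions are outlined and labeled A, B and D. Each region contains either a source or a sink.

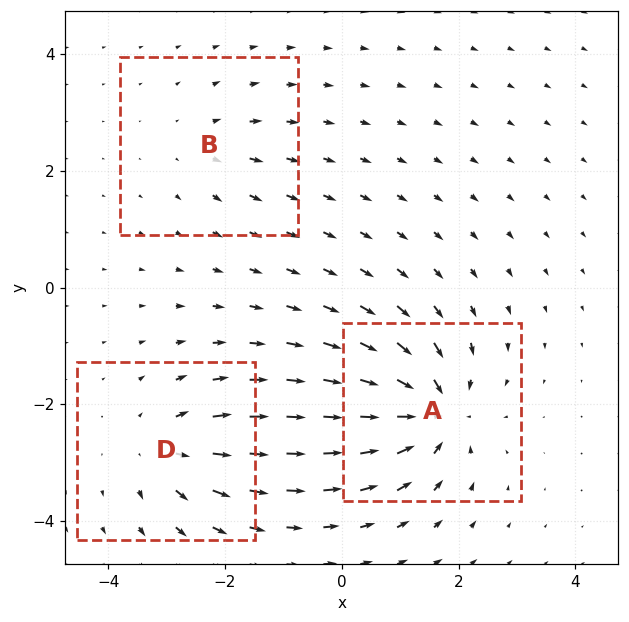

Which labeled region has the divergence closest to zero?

Divergence at each region's feature centre — A: about -6, B: about +2, D: about +4. Region B is closest to zero.

B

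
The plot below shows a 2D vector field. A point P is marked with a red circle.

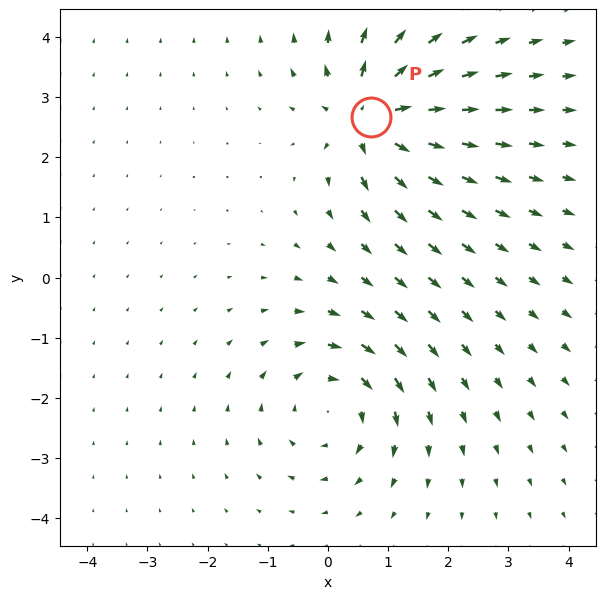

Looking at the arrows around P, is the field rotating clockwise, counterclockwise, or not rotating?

Near P at (0.7, 2.7) the arrows show no circulation. The curl there is ≈0.

not rotating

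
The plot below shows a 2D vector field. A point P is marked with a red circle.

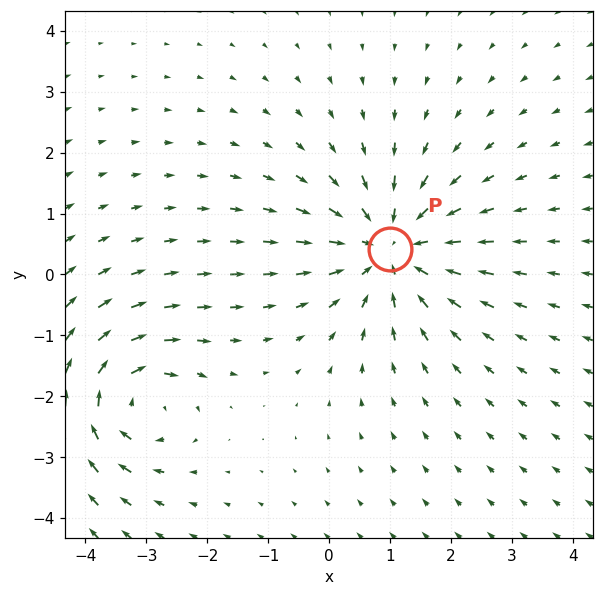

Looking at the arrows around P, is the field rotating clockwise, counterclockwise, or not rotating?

Near P at (1.0, 0.4) the arrows show no circulation. The curl there is ≈0.

not rotating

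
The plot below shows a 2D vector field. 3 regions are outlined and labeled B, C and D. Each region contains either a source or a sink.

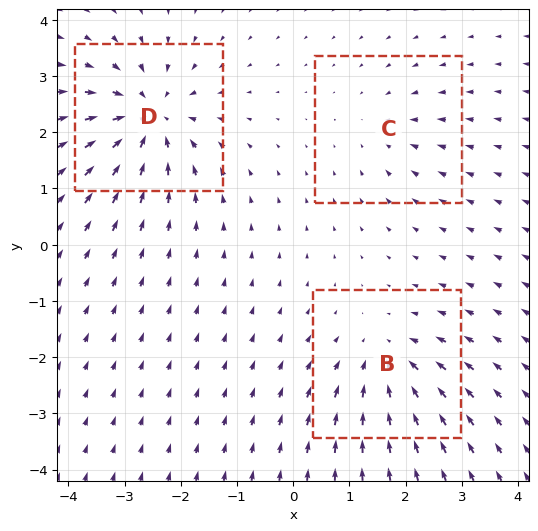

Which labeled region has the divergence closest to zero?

C

Divergence at each region's feature centre — B: about -4, C: about -2, D: about -5. Region C is closest to zero.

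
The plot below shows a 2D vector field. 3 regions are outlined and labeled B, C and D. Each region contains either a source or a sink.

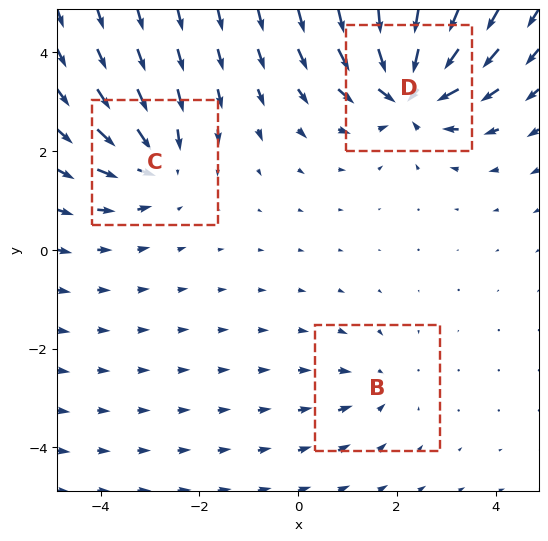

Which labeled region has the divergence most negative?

Divergence at each region's feature centre — B: about -2, C: about -4, D: about -6. Region D is most negative.

D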